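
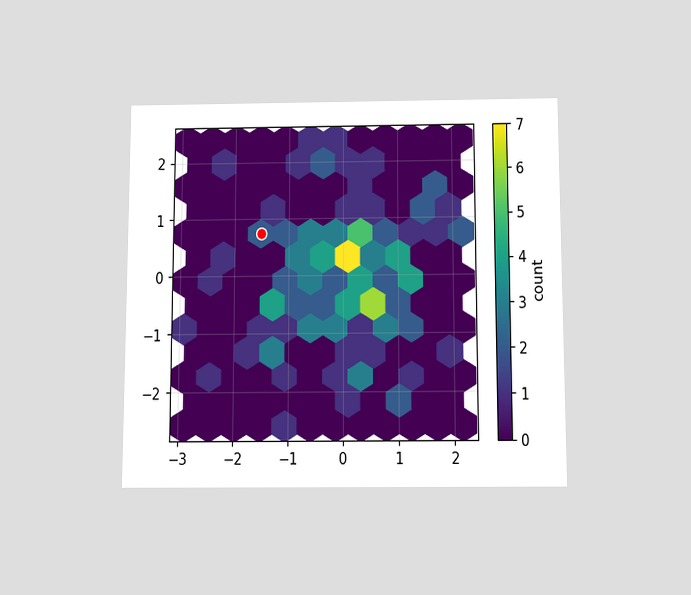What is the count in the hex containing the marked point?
2

The chart is viewed slightly from below. The marked hex reads 2 on the colorbar.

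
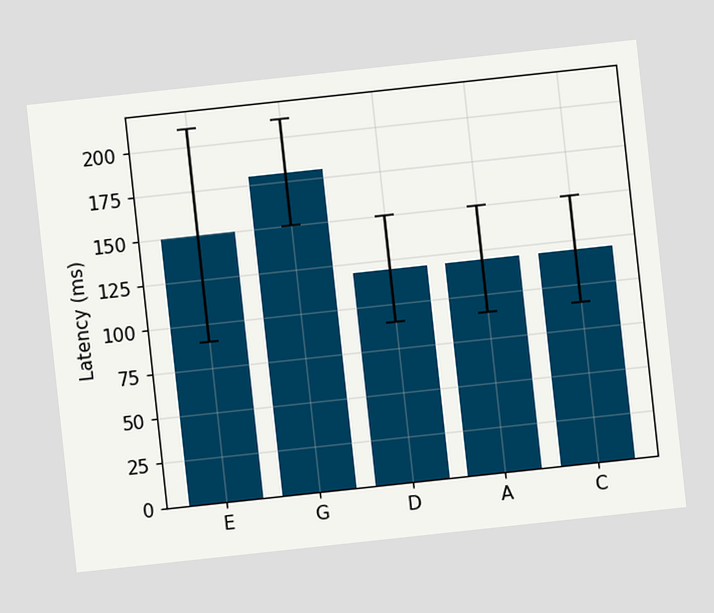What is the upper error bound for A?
The chart is tilted about 6° counter-clockwise. The A bar's upper whisker reaches 150ms.

150ms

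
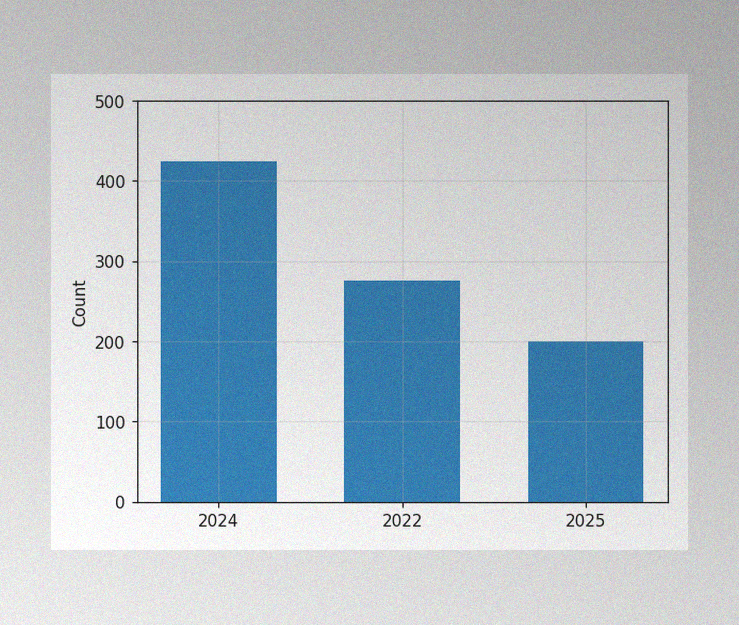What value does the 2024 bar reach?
The image has some photo noise and uneven lighting. Reading along the chart's y-axis, the 2024 bar reaches 425.

425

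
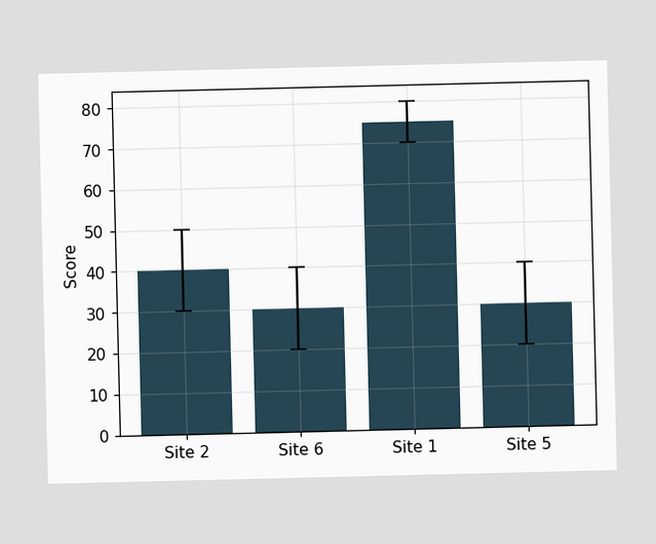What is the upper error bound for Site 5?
The Site 5 bar's upper whisker reaches 40.

40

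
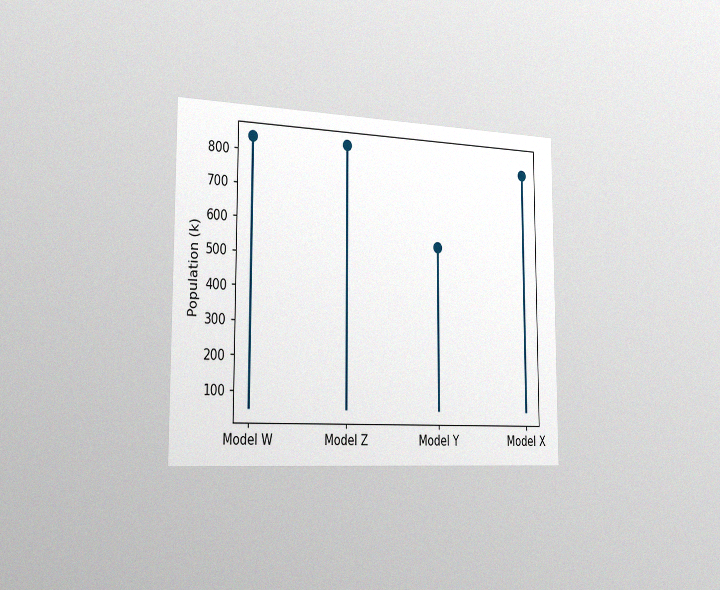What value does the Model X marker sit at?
The chart is viewed slightly from the left, with some photo noise. The Model X marker sits at 798k.

798k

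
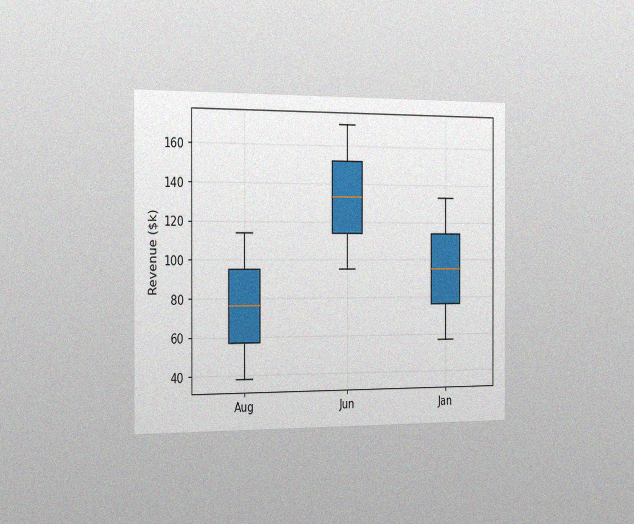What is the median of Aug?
The chart is viewed slightly from the left, with some photo noise. The median line in the Aug box sits at $76k.

$76k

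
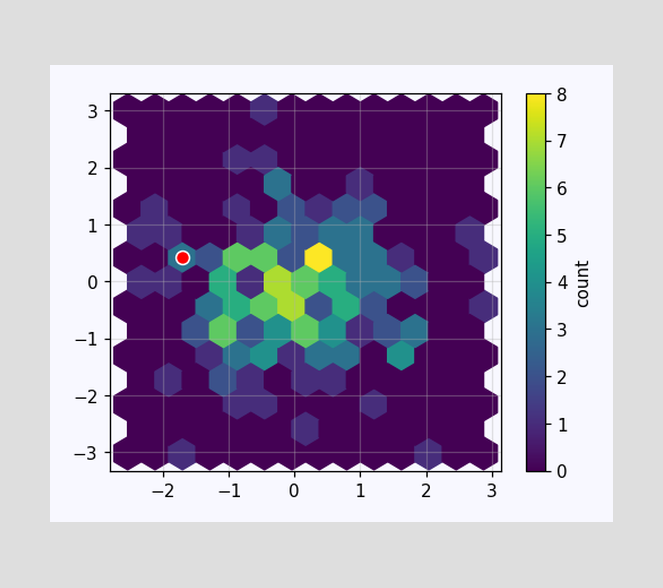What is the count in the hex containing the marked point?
3

The marked hex reads 3 on the colorbar.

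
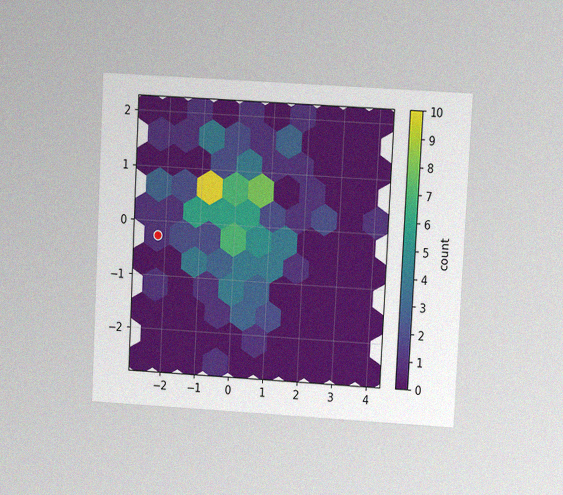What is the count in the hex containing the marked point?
1

The chart is tilted about 3° clockwise and viewed at a slight angle, with some photo noise. The marked hex reads 1 on the colorbar.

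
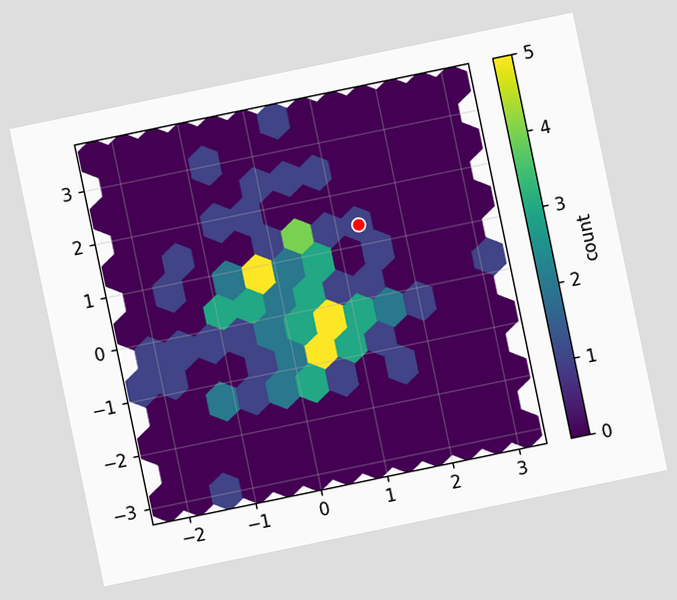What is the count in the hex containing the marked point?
1

The chart is tilted about 12° counter-clockwise. The marked hex reads 1 on the colorbar.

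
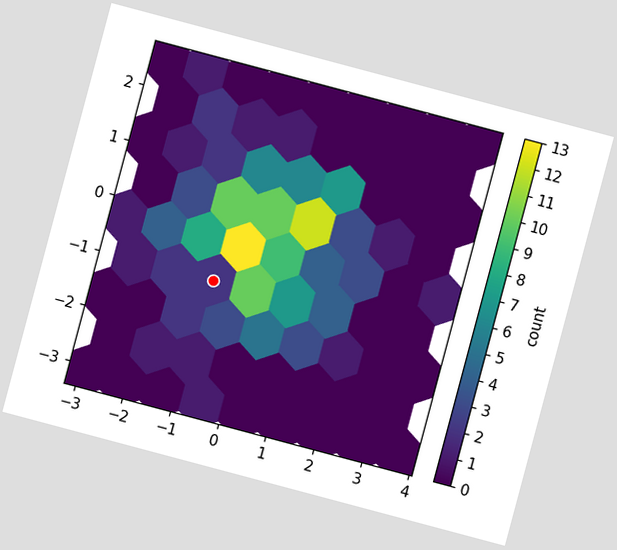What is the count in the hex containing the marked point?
The chart is tilted about 15° clockwise. The marked hex reads 2 on the colorbar.

2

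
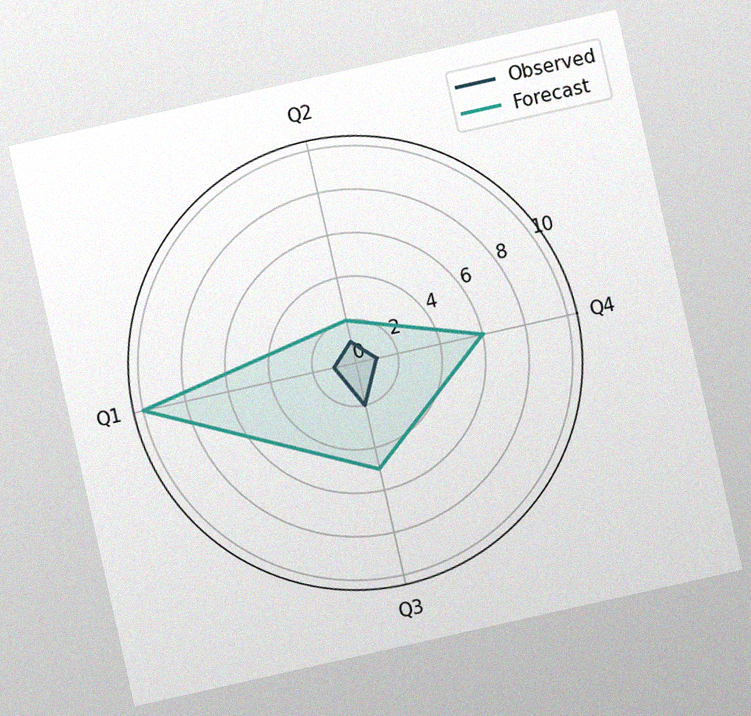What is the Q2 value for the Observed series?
The chart is tilted about 13° counter-clockwise, with some photo noise. On the Q2 axis, Observed reaches 1.

1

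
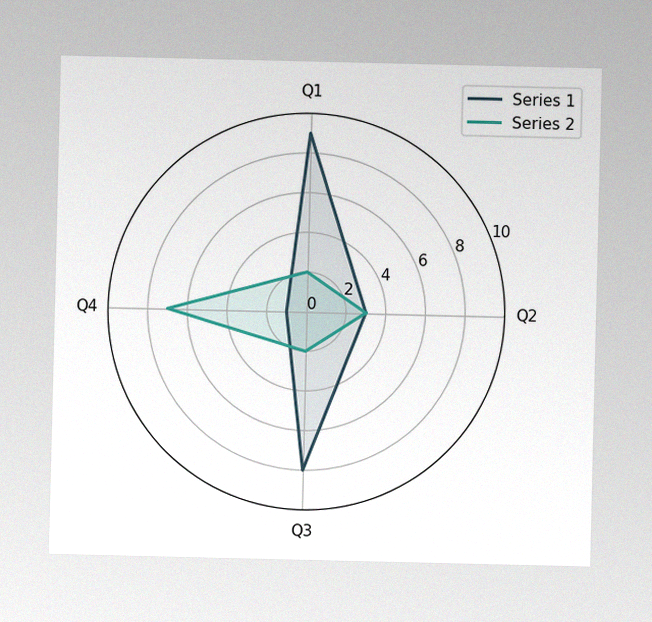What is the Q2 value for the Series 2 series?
3

The image has some photo noise and uneven lighting. On the Q2 axis, Series 2 reaches 3.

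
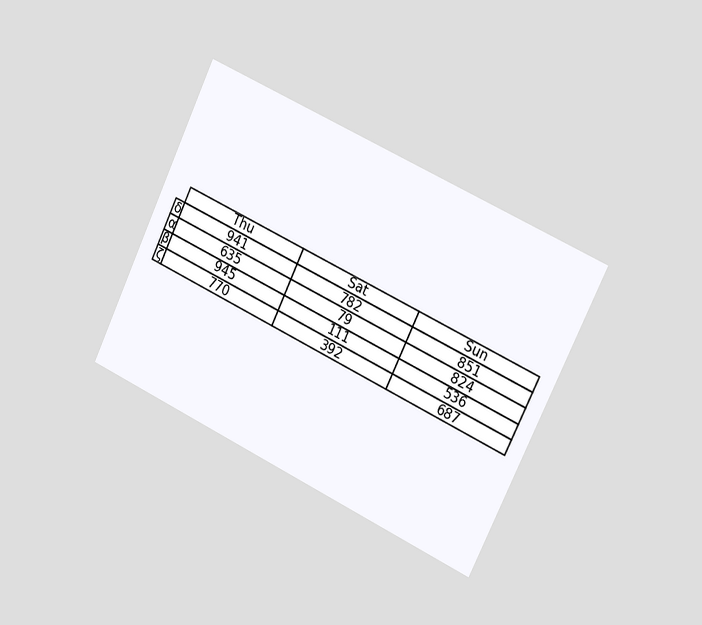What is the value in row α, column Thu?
The chart is tilted about 25° clockwise and viewed slightly from the right. The (α, Thu) cell reads 635.

635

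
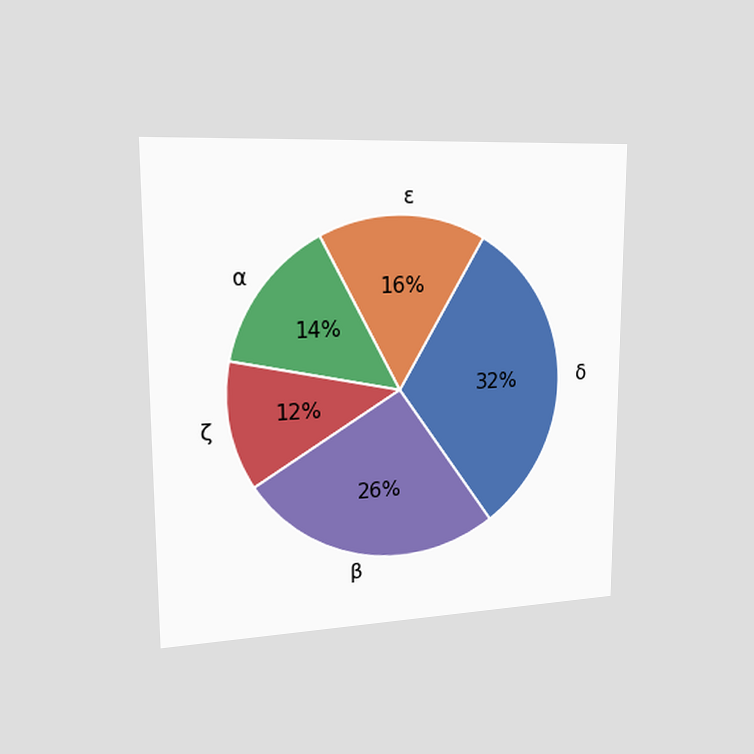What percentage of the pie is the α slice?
14%

The chart is viewed slightly from the left. The α slice takes up 14% of the pie.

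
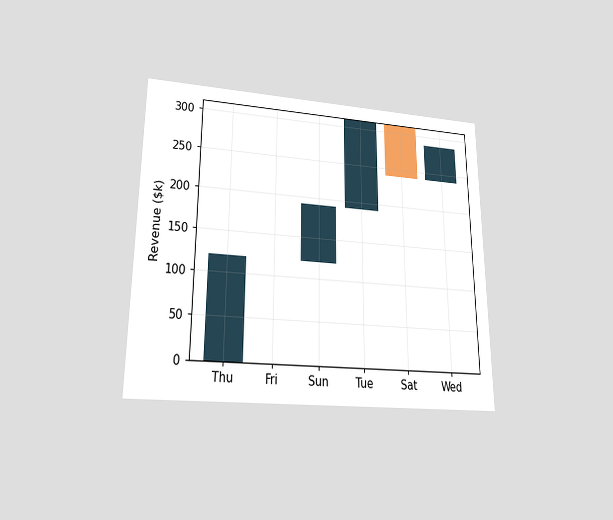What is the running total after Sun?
$192k

The chart is viewed slightly from below. After Sun the running total reaches $192k.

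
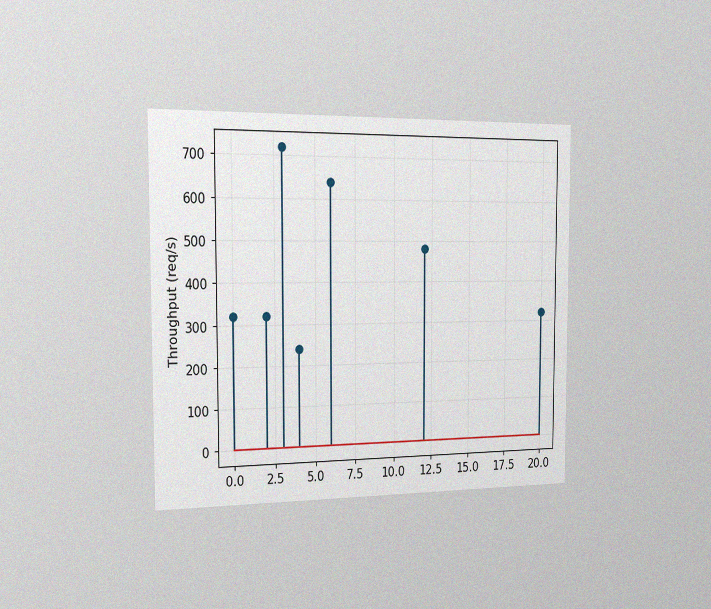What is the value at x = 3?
The chart is viewed slightly from the left, with some photo noise. The stem at x=3 reaches 720req/s.

720req/s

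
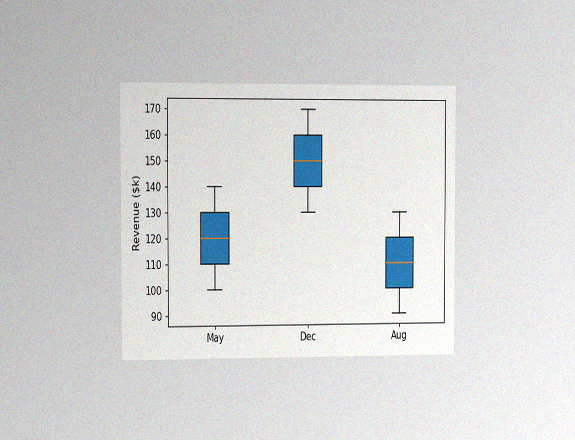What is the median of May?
$120k

The chart is viewed slightly from the left, with some photo noise. The median line in the May box sits at $120k.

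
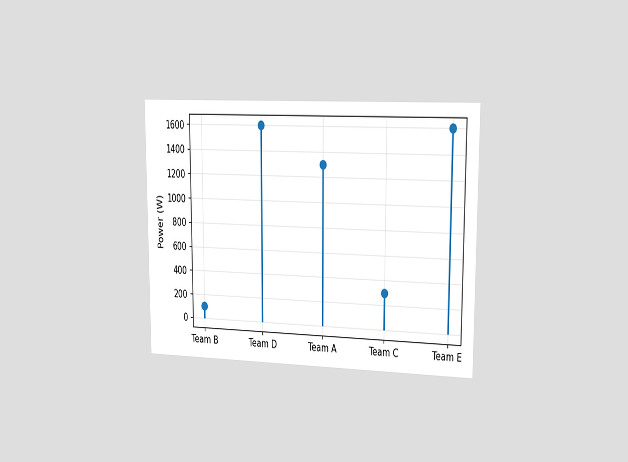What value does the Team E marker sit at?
1600W

The chart is viewed slightly from the right. The Team E marker sits at 1600W.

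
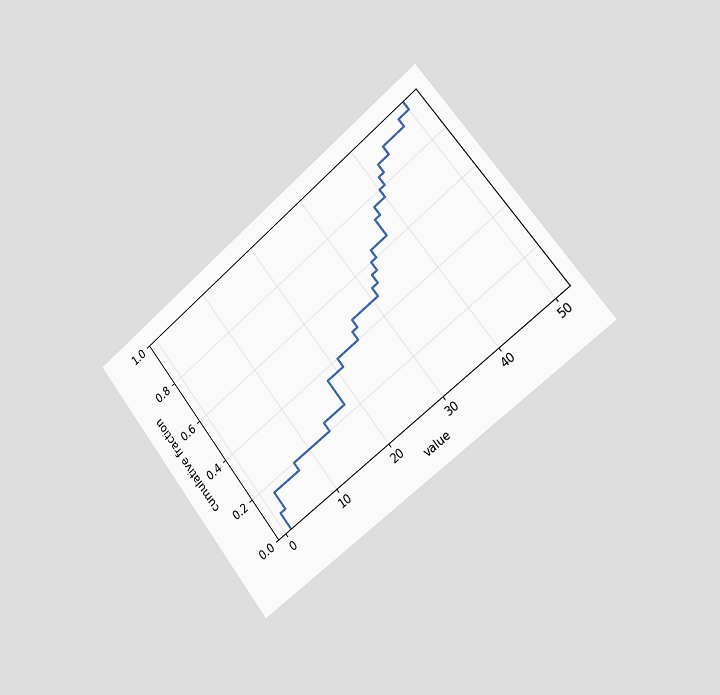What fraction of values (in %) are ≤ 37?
72%

The chart is tilted about 38° counter-clockwise and viewed slightly from the right. At x=37 the ECDF step is at 72%.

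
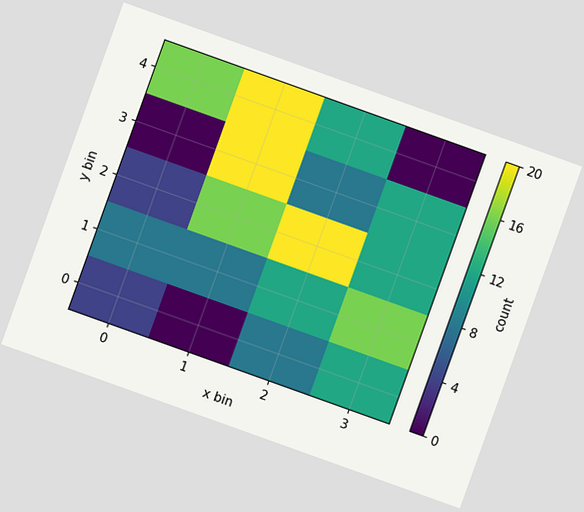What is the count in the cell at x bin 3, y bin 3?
12

The chart is tilted about 20° clockwise. Matching the cell (3, 3) against the colorbar gives 12.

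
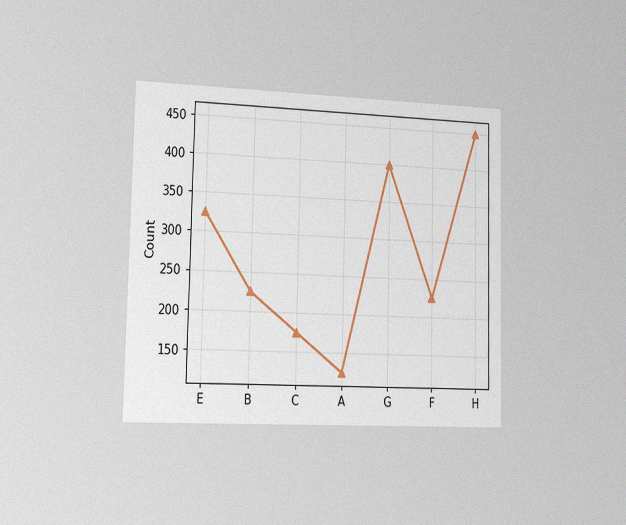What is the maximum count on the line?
450

The chart is viewed slightly from the left, with some photo noise. The highest point is at H, and reading across to the y-axis gives 450.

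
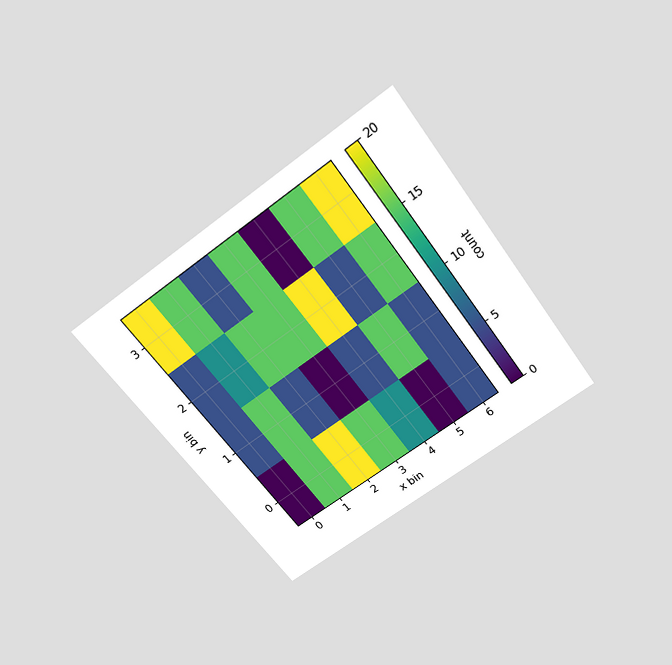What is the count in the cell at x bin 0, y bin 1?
5

The chart is tilted about 36° counter-clockwise and viewed slightly from above. Matching the cell (0, 1) against the colorbar gives 5.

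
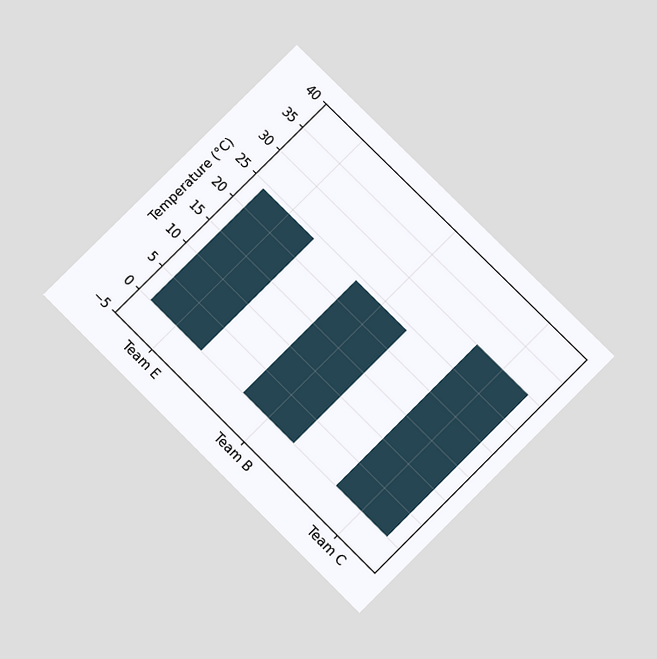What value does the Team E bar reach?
The chart is tilted about 45° clockwise and viewed slightly from below. Reading along the chart's y-axis, the Team E bar reaches 24°C.

24°C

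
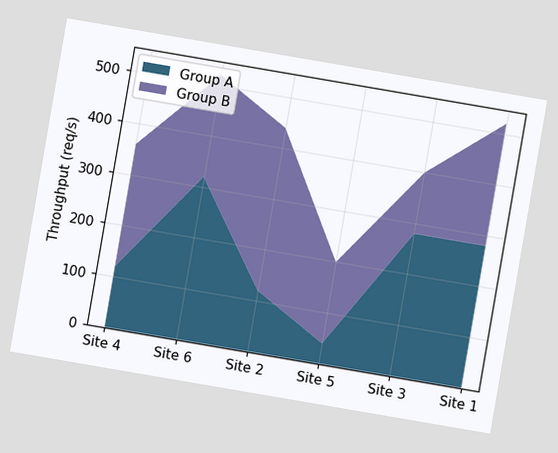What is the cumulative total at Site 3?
The chart is tilted about 10° clockwise. The stacked total at Site 3 reaches 400req/s.

400req/s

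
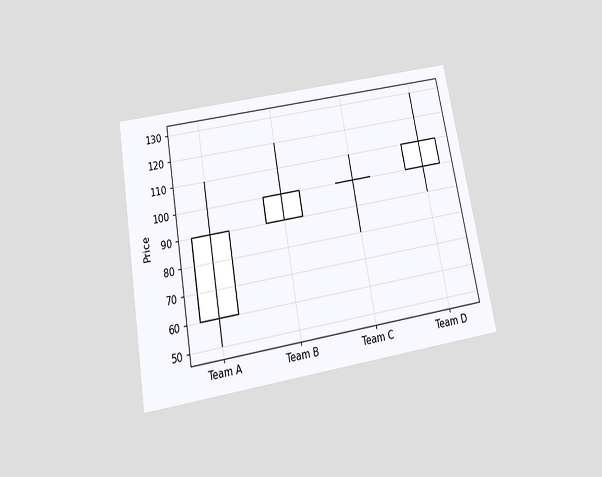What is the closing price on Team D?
The chart is tilted about 10° counter-clockwise and viewed slightly from below. The Team D candle closes at 110.

110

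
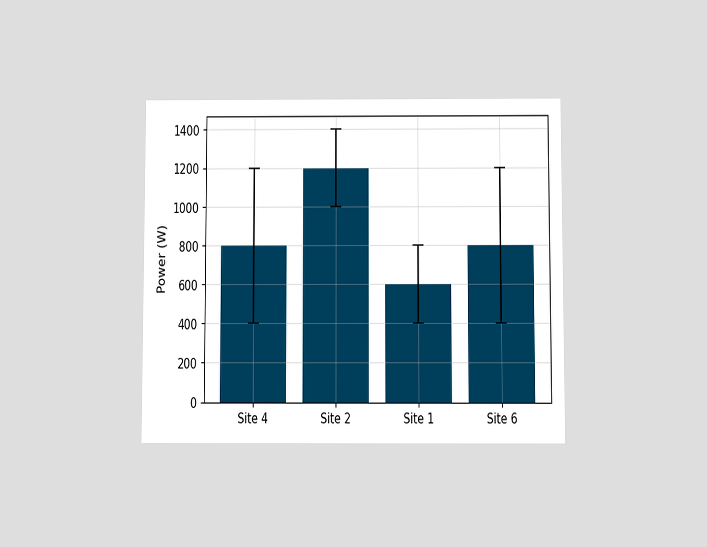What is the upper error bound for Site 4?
1200W

The chart is viewed slightly from below. The Site 4 bar's upper whisker reaches 1200W.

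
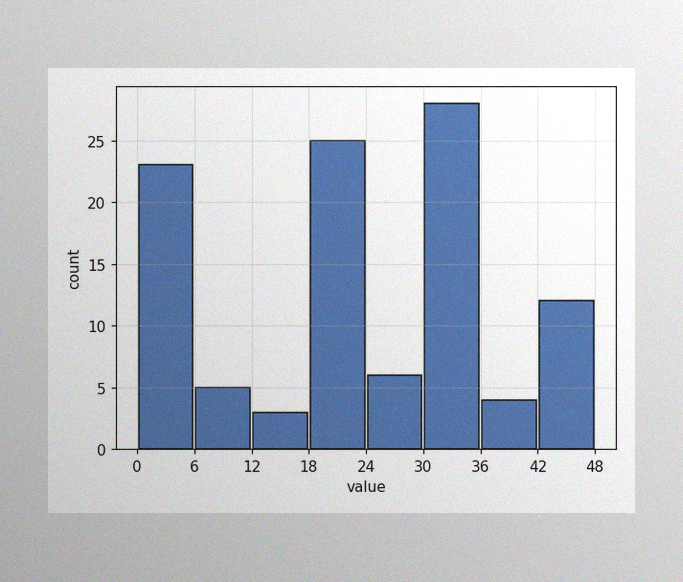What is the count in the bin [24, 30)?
The image has some photo noise and uneven lighting. The [24, 30) bin has height 6.

6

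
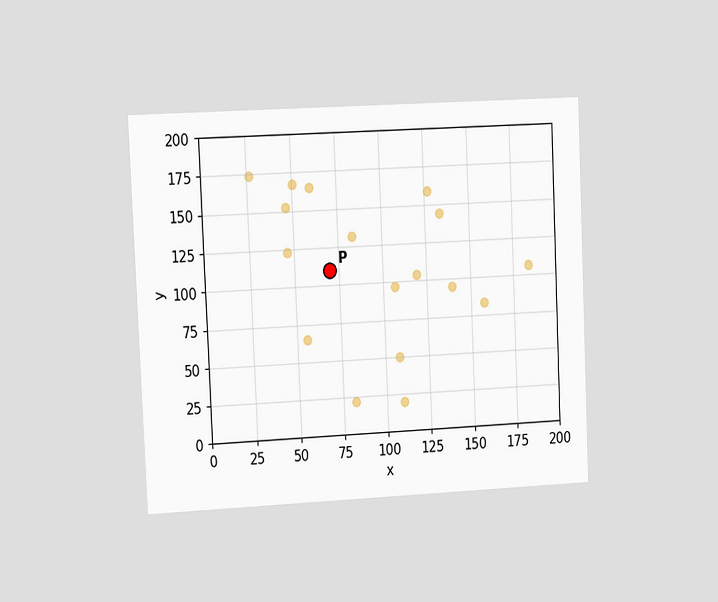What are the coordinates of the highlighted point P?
(70, 110)

The chart is tilted about 3° counter-clockwise and viewed at a slight angle. Following the gridlines from P to each axis, P sits at (70, 110).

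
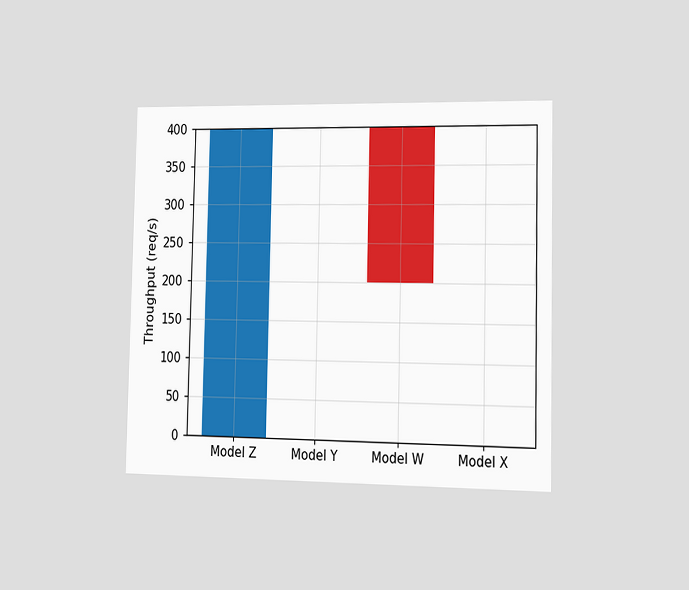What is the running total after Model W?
200req/s

The chart is viewed slightly from the right. After Model W the running total reaches 200req/s.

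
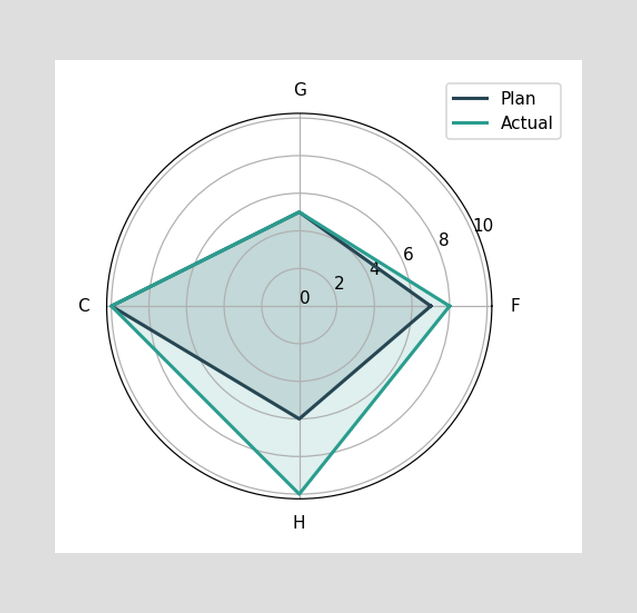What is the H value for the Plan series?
6

On the H axis, Plan reaches 6.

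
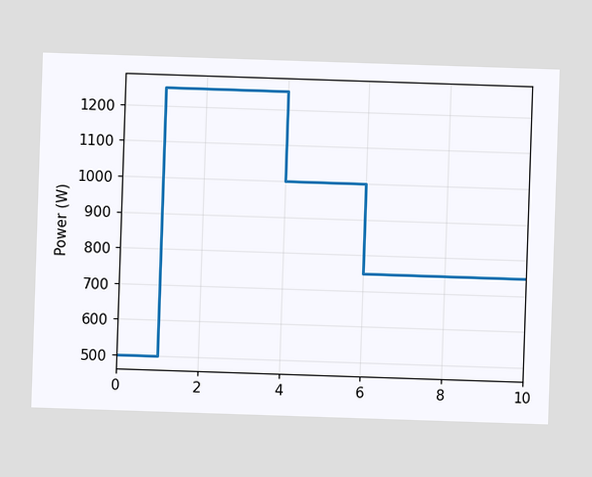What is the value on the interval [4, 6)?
1000W

On [4, 6) the step sits at 1000W.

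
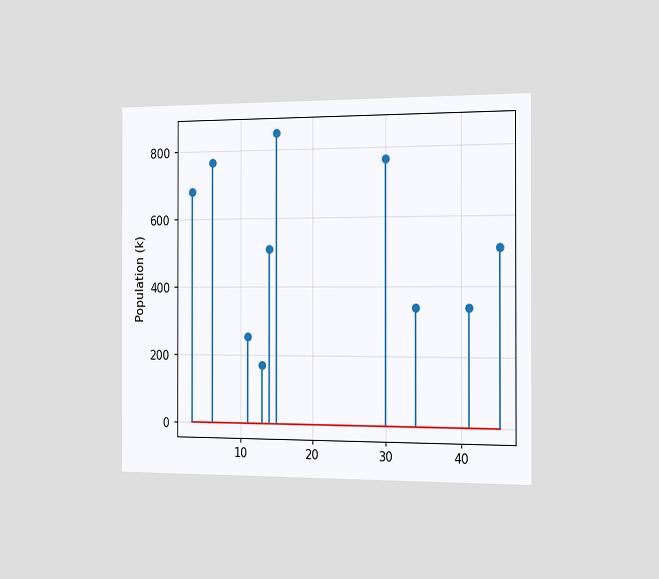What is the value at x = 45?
510k

The chart is viewed slightly from the right. The stem at x=45 reaches 510k.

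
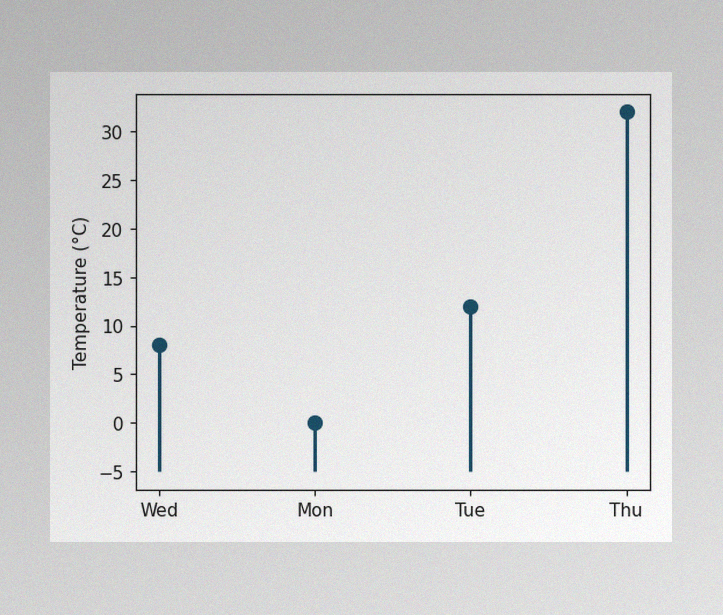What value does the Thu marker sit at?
32°C

The image has some photo noise and uneven lighting. The Thu marker sits at 32°C.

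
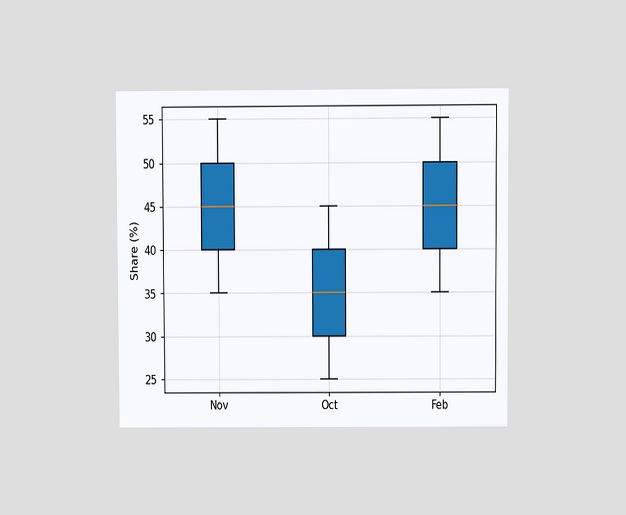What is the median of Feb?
45%

The chart is viewed at a slight angle. The median line in the Feb box sits at 45%.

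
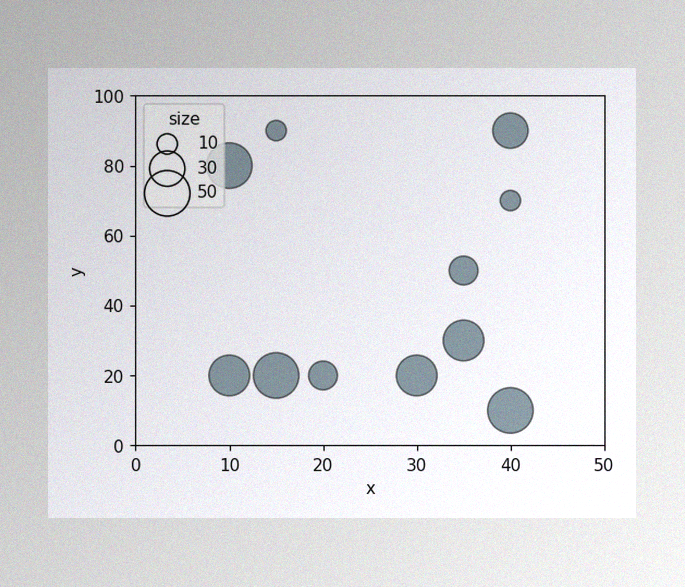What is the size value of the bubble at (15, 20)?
50

The image has some photo noise and uneven lighting. Matching the bubble at (15, 20) against the size legend gives 50.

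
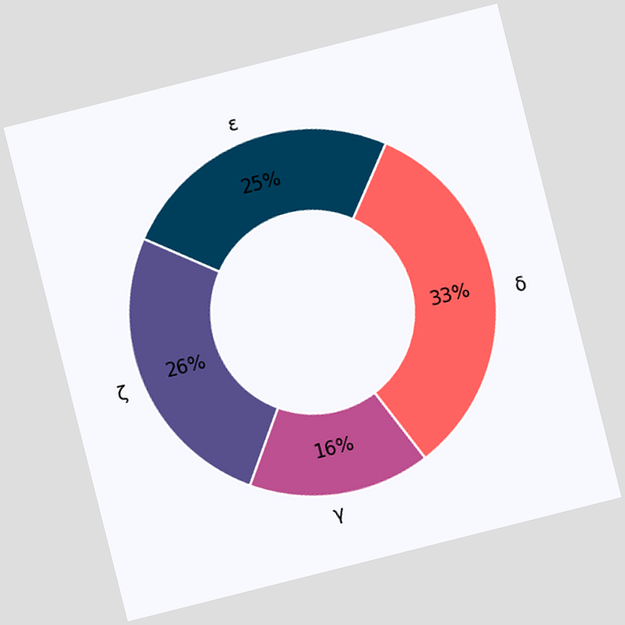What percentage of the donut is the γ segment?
The chart is tilted about 14° counter-clockwise. The γ segment takes up 16% of the ring.

16%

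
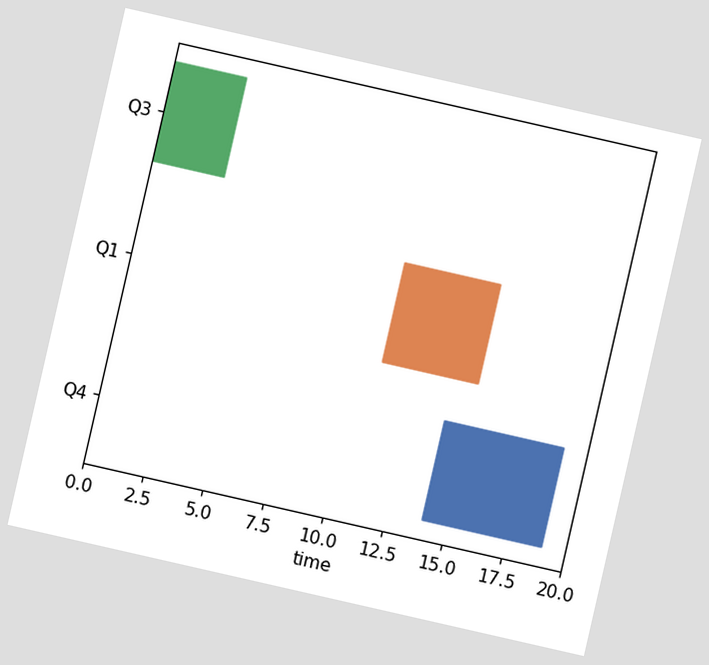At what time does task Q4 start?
14

The chart is tilted about 13° clockwise. The Q4 bar begins at t=14.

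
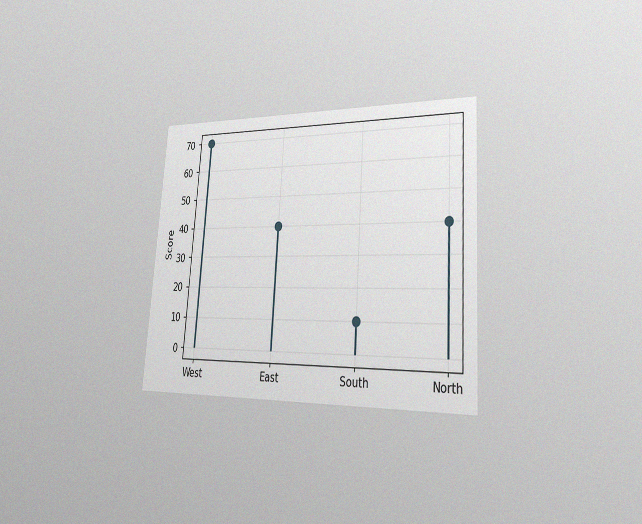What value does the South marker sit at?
10

The chart is tilted about 4° clockwise and viewed slightly from the right, with some photo noise. The South marker sits at 10.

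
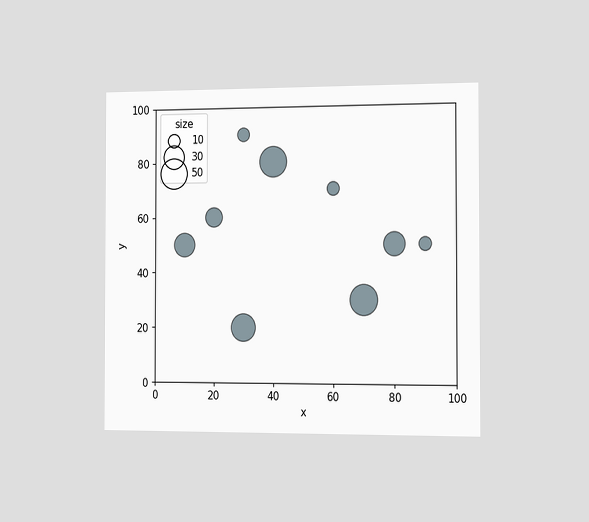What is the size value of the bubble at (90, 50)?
The chart is viewed slightly from the right. Matching the bubble at (90, 50) against the size legend gives 10.

10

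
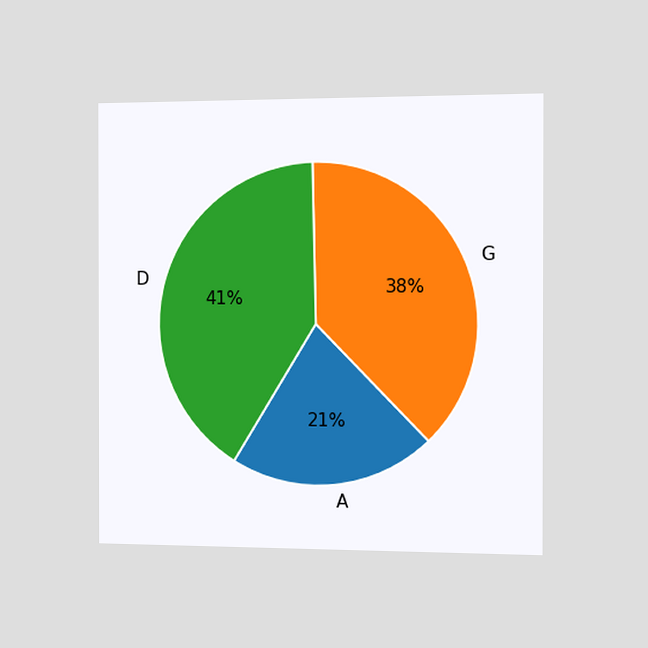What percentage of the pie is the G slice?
The chart is viewed slightly from the right. The G slice takes up 38% of the pie.

38%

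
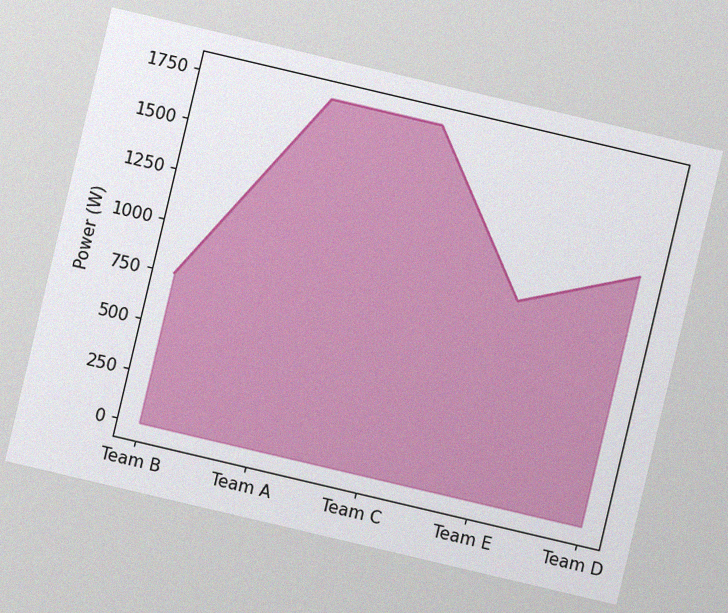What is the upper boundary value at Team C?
1750W

The chart is tilted about 13° clockwise, with some photo noise. At Team C the upper boundary is at 1750W.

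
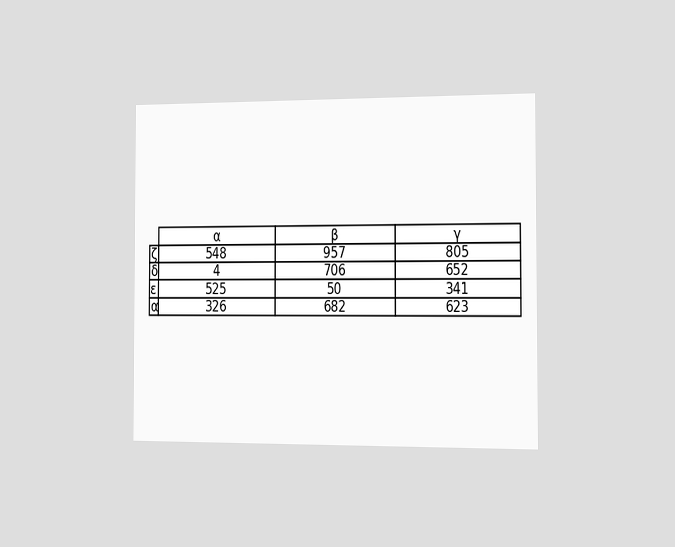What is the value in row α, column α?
326

The chart is viewed slightly from the right. The (α, α) cell reads 326.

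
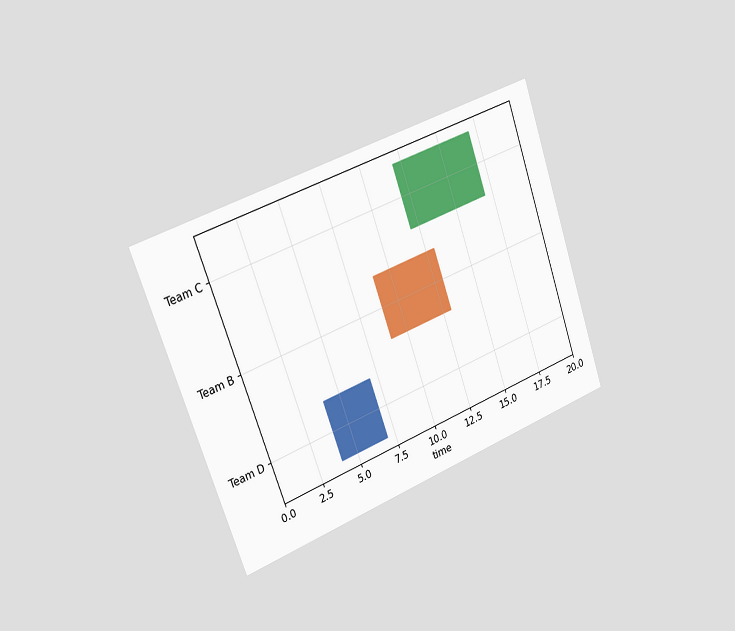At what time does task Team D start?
The chart is tilted about 20° counter-clockwise and viewed slightly from the left. The Team D bar begins at t=4.

4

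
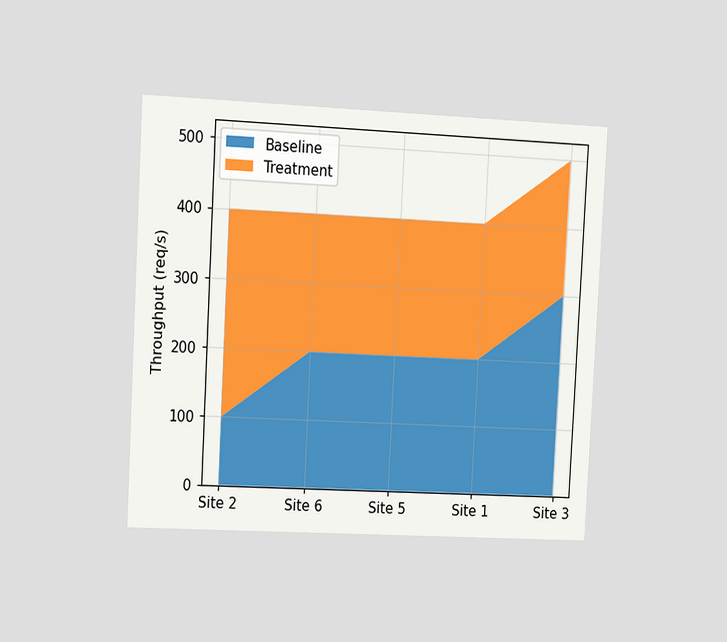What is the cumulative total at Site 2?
400req/s

The chart is tilted about 3° clockwise and viewed slightly from the left. The stacked total at Site 2 reaches 400req/s.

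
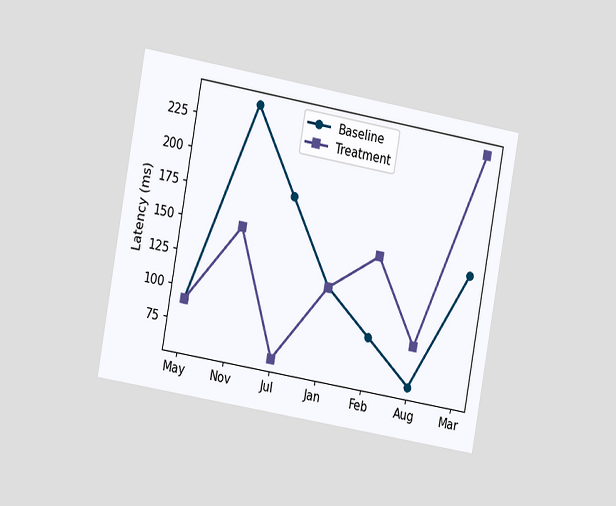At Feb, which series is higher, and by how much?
The chart is tilted about 10° clockwise and viewed slightly from the left. At Feb, Treatment sits above the other line by 60ms.

Treatment, by 60ms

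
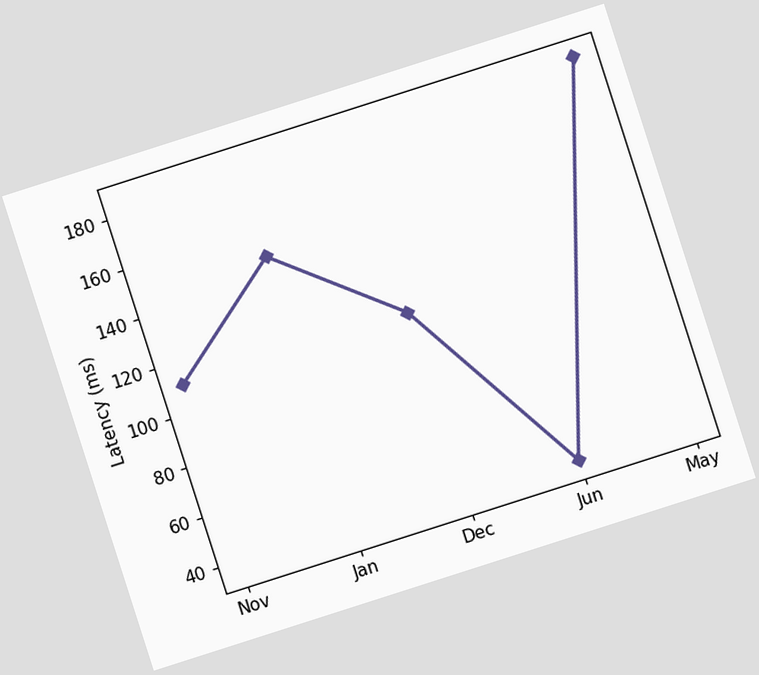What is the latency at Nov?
The chart is tilted about 18° counter-clockwise. At Nov, the line is at 111ms.

111ms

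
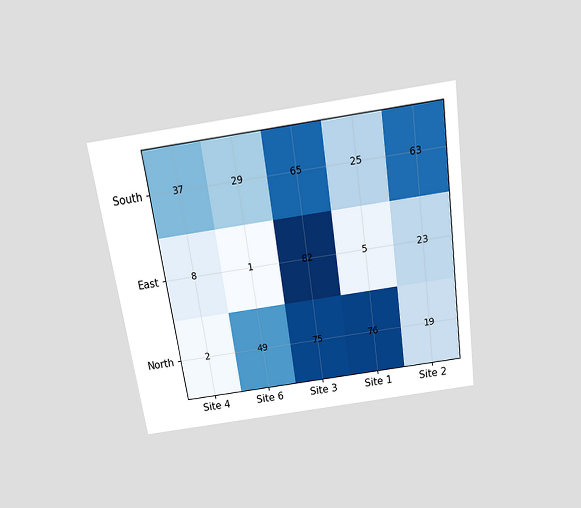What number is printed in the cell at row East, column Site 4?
8

The chart is tilted about 8° counter-clockwise and viewed slightly from above. The (East, Site 4) cell reads 8.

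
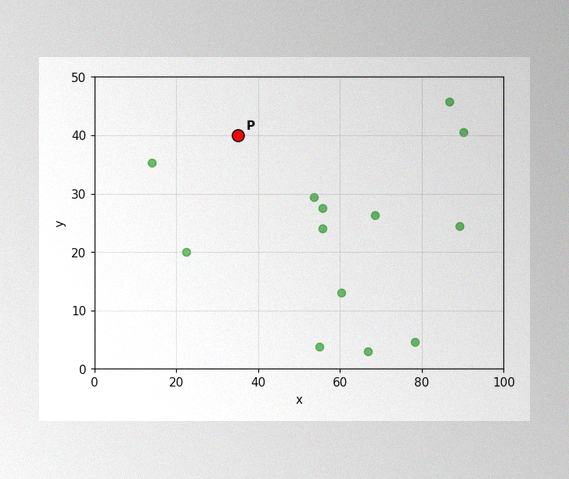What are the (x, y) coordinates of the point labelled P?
The image has some photo noise and uneven lighting. Following the gridlines from P to each axis, P sits at (35, 40).

(35, 40)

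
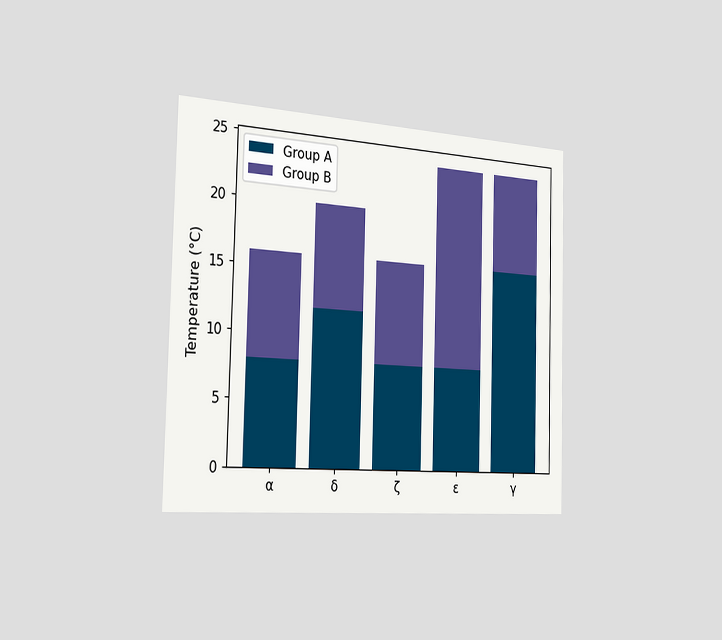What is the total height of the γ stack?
The chart is viewed slightly from the left. The γ stack's top reaches 24°C on the y-axis.

24°C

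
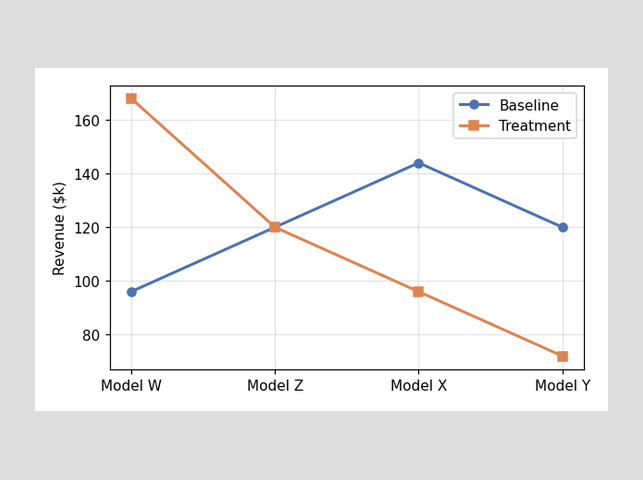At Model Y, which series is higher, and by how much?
At Model Y, Baseline sits above the other line by $48k.

Baseline, by $48k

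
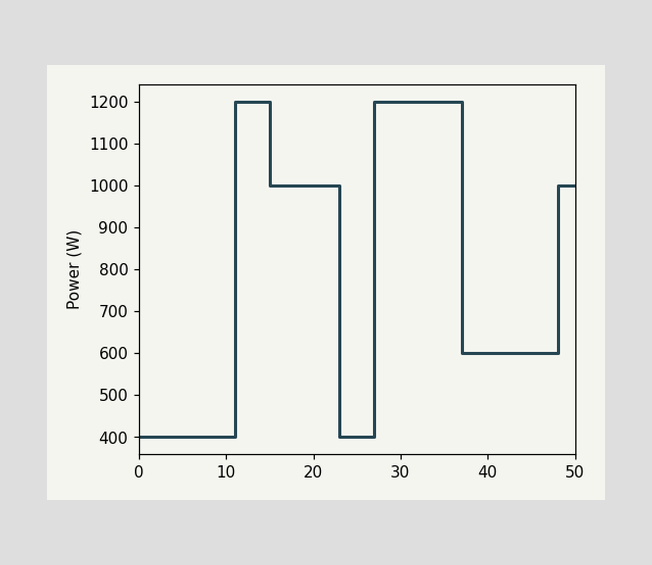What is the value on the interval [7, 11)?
On [7, 11) the step sits at 400W.

400W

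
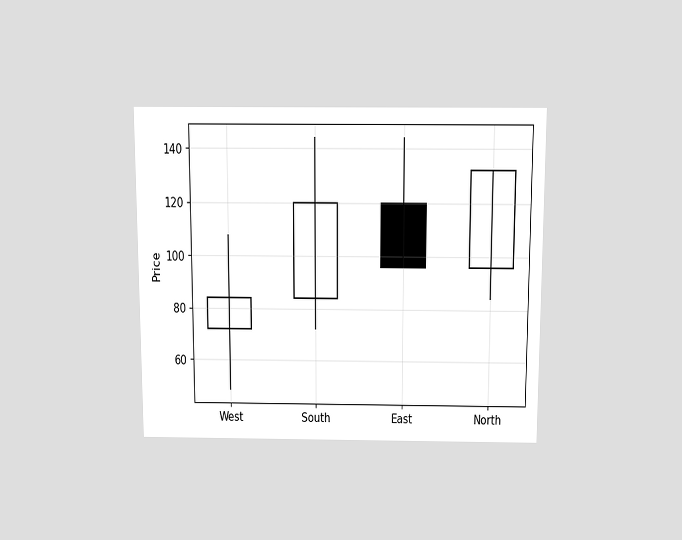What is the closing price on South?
120

The chart is viewed slightly from above. The South candle closes at 120.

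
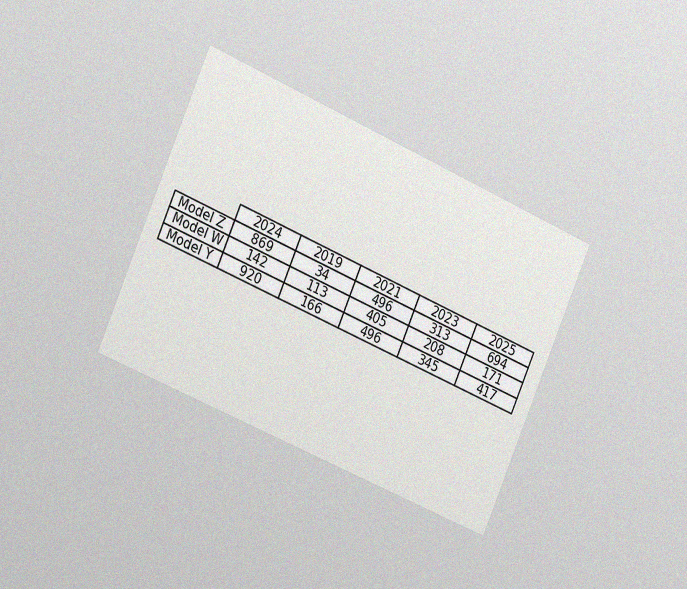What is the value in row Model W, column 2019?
The chart is tilted about 23° clockwise and viewed slightly from the left, with some photo noise. The (Model W, 2019) cell reads 113.

113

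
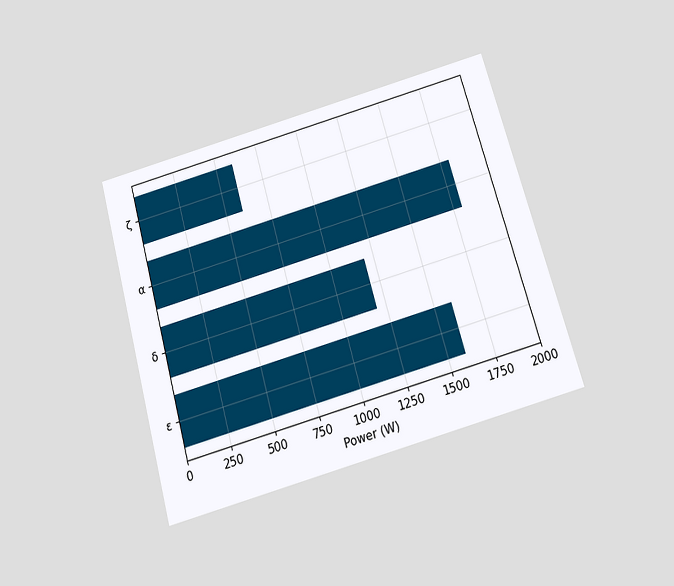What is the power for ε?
1600W

The chart is tilted about 16° counter-clockwise and viewed slightly from below. Reading along the chart's x-axis, the ε bar reaches 1600W.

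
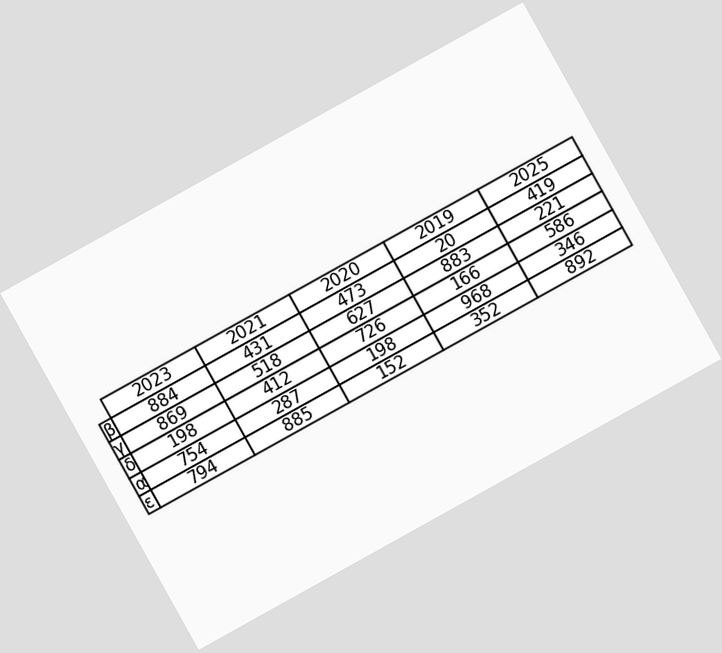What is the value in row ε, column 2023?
794

The chart is tilted about 29° counter-clockwise. The (ε, 2023) cell reads 794.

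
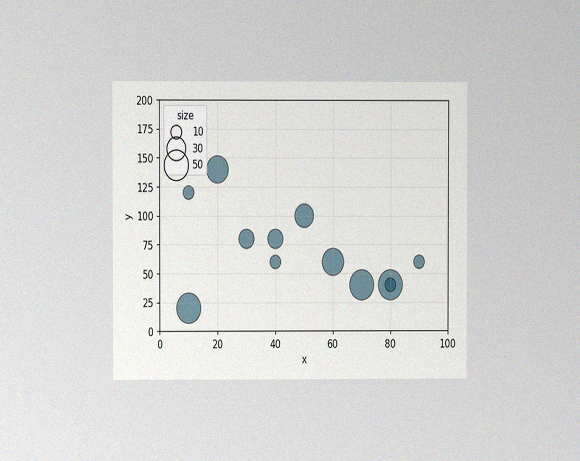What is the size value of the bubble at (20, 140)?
40

The chart is viewed at a slight angle, with some photo noise. Matching the bubble at (20, 140) against the size legend gives 40.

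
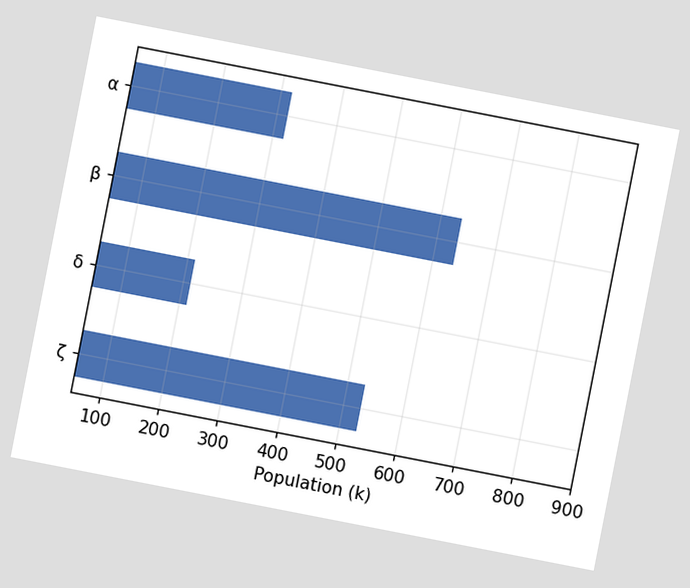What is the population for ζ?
530k

The chart is tilted about 11° clockwise. Reading along the chart's x-axis, the ζ bar reaches 530k.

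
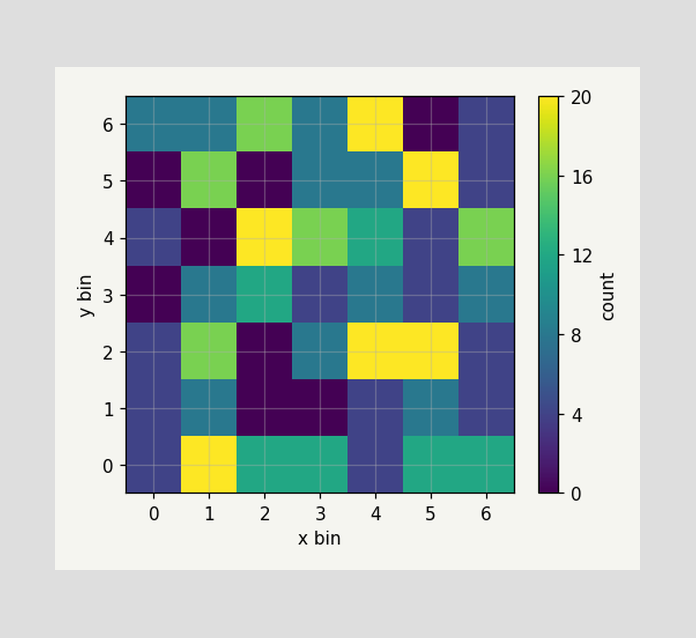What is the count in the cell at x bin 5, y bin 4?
4

Matching the cell (5, 4) against the colorbar gives 4.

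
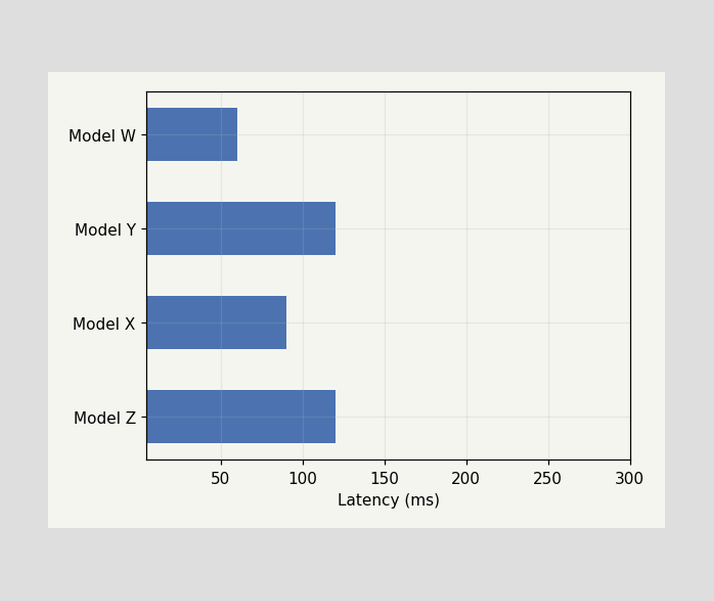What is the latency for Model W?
60ms

Reading along the chart's x-axis, the Model W bar reaches 60ms.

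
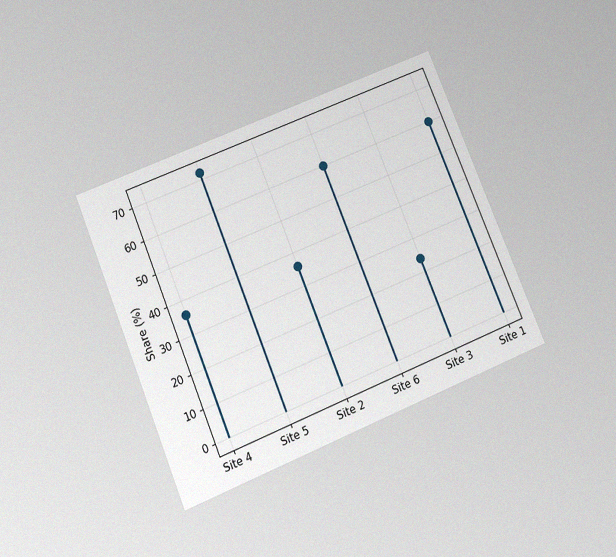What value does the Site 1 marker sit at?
60%

The chart is tilted about 22° counter-clockwise and viewed slightly from below, with some photo noise. The Site 1 marker sits at 60%.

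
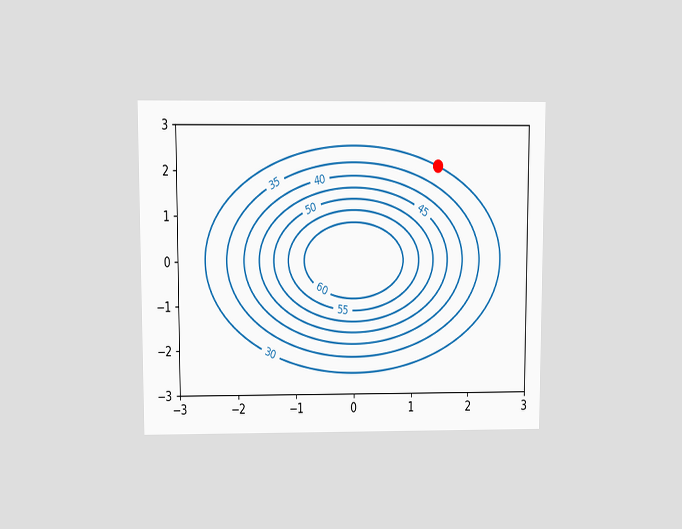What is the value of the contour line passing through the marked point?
30

The chart is viewed at a slight angle. The marked point sits on the contour labelled 30.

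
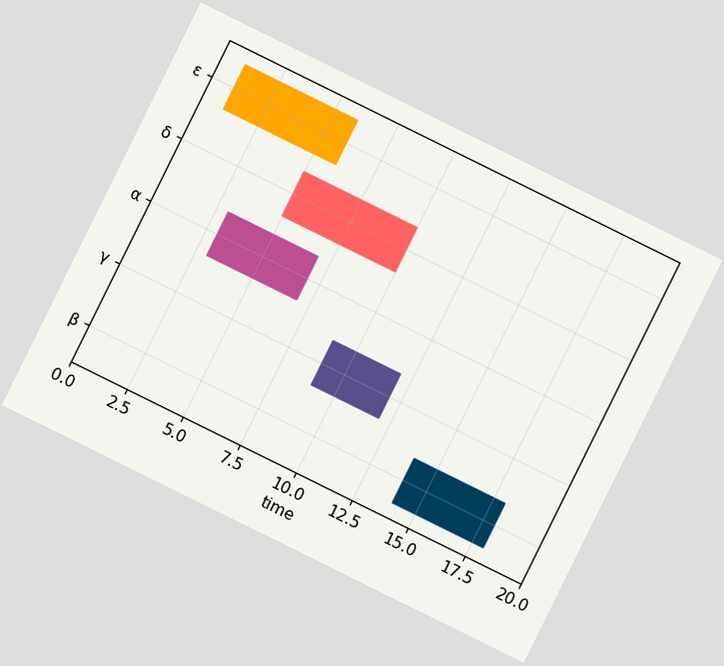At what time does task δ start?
The chart is tilted about 26° clockwise. The δ bar begins at t=5.

5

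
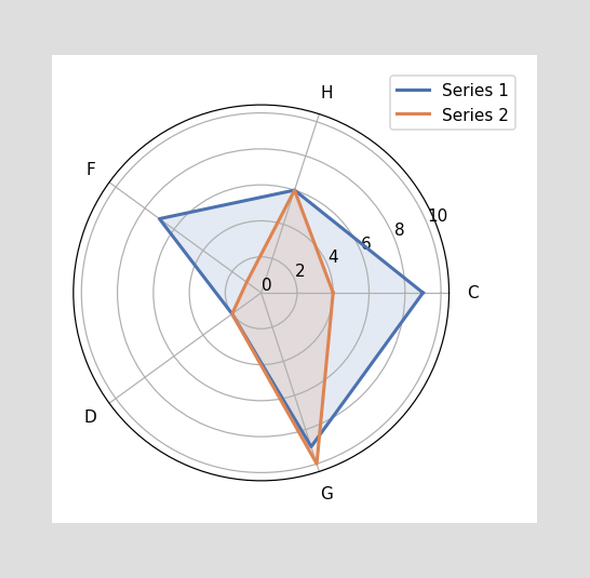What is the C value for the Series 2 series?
4

On the C axis, Series 2 reaches 4.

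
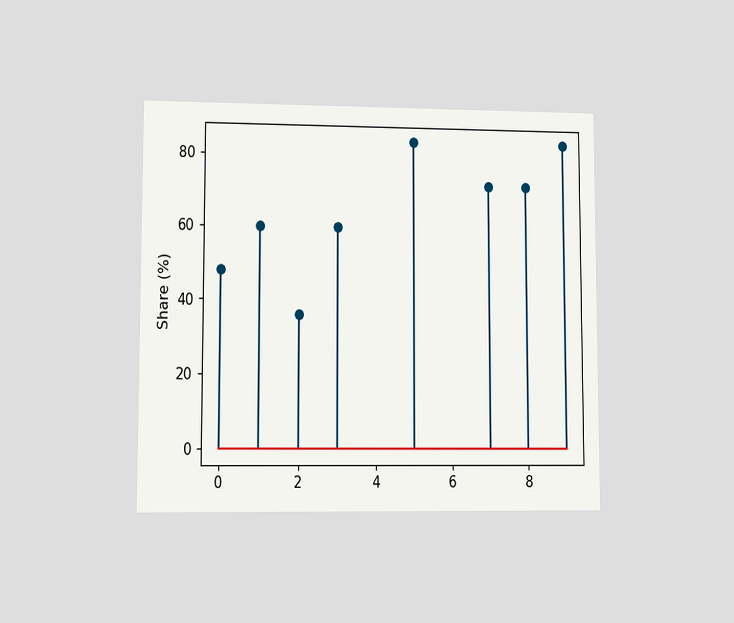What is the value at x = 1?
60%

The chart is viewed at a slight angle. The stem at x=1 reaches 60%.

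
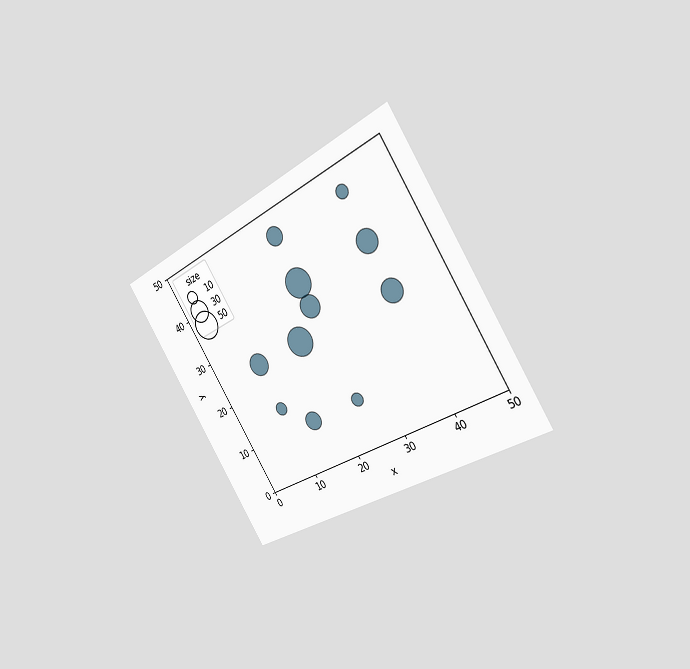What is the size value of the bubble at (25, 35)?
50

The chart is tilted about 32° counter-clockwise and viewed slightly from the right. Matching the bubble at (25, 35) against the size legend gives 50.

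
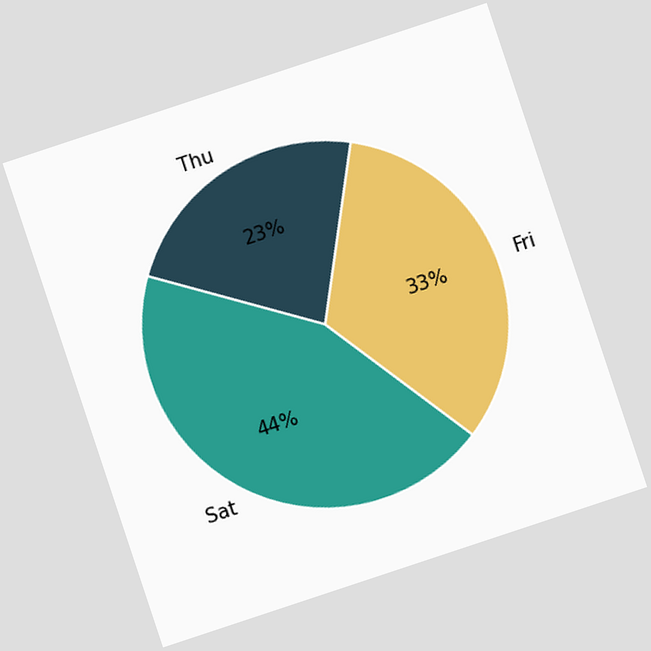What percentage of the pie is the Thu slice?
23%

The chart is tilted about 18° counter-clockwise. The Thu slice takes up 23% of the pie.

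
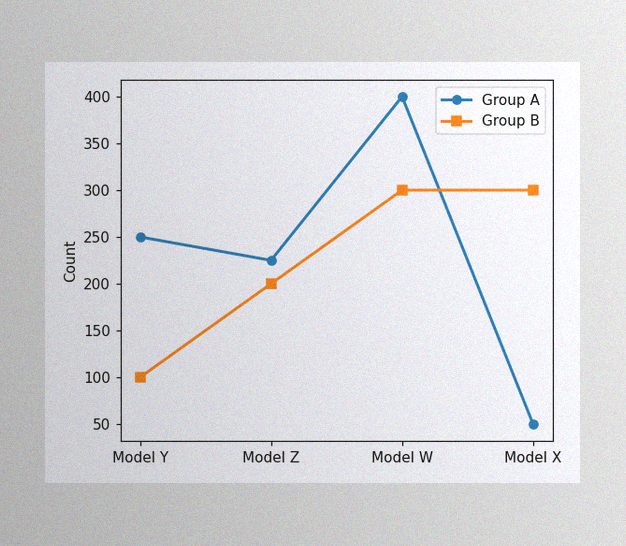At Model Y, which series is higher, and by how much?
The image has some photo noise and uneven lighting. At Model Y, Group A sits above the other line by 150.

Group A, by 150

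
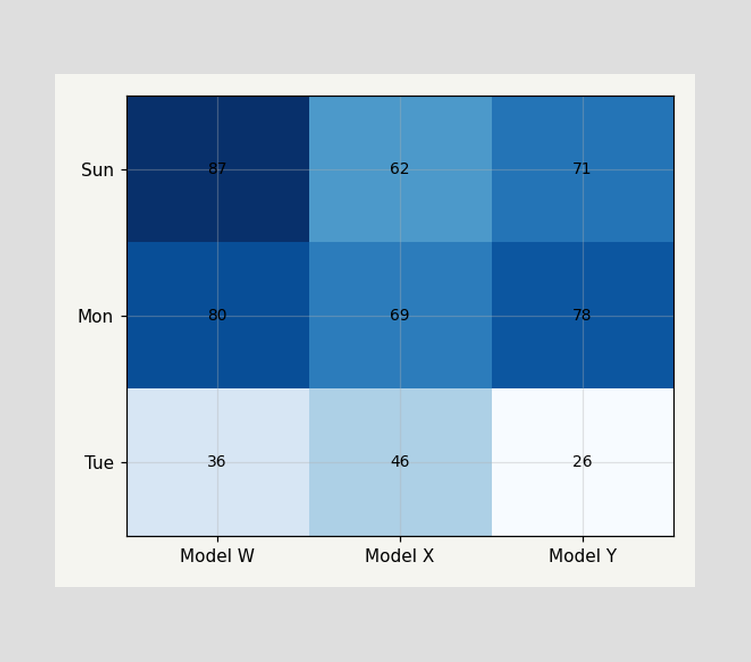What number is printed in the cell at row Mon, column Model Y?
78

The (Mon, Model Y) cell reads 78.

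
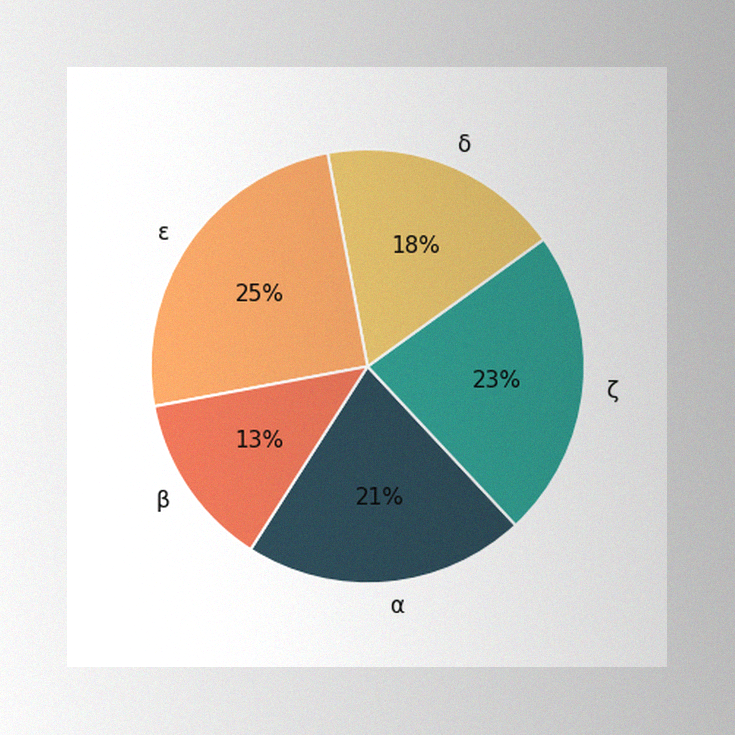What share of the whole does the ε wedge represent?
The image has some photo noise and uneven lighting. The ε slice takes up 25% of the pie.

25%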